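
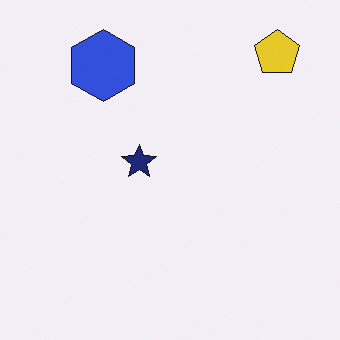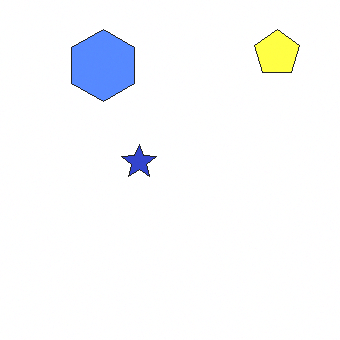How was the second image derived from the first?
The second image is the first noticeably brightened.

Every pixel — background and shapes alike — is uniformly brightened.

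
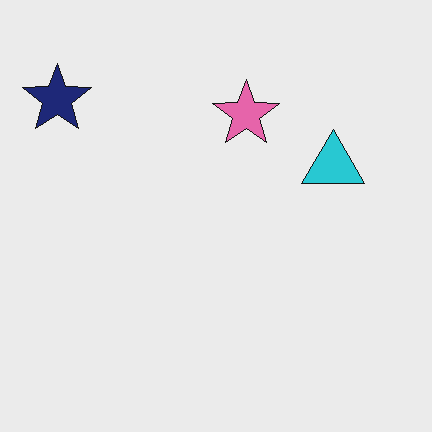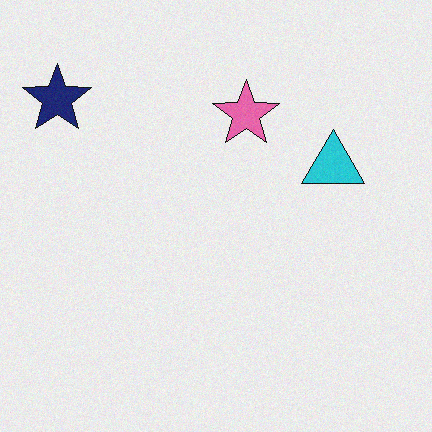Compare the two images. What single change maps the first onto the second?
The image was degraded with a light layer of grain.

Random speckle covers the whole image, including the flat background.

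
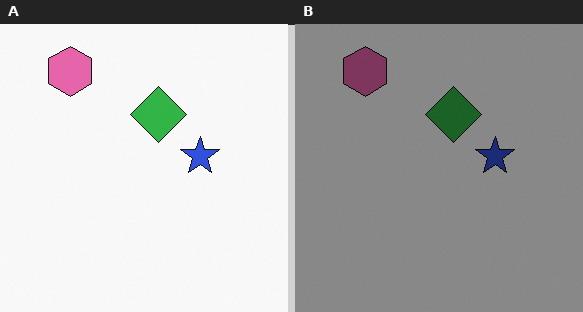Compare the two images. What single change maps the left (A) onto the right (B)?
Darkened a lot.

Every pixel — background and shapes alike — is uniformly darkened.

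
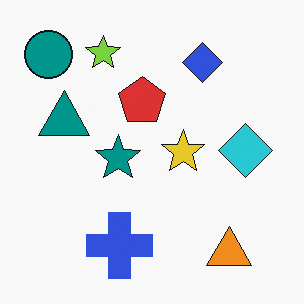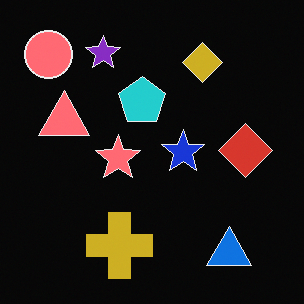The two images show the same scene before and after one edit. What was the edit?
It was color-inverted (negative).

The light background has become dark and every shape's color is its complement — a photographic negative.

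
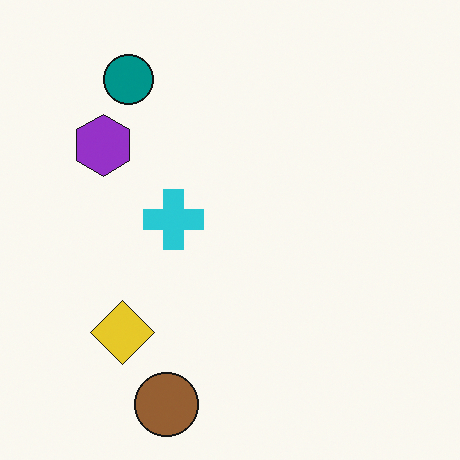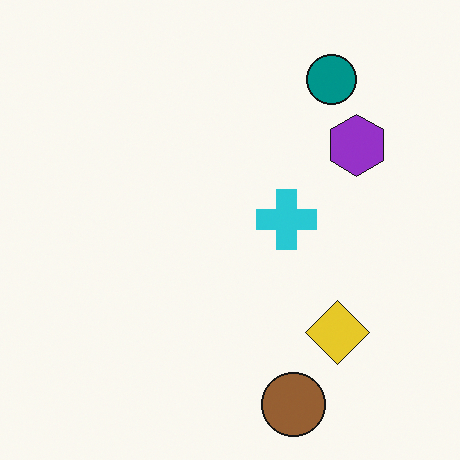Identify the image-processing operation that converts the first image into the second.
The transformation is: flipped horizontally (left ↔ right).

The purple hexagon is in the top-left of the first image and the top-right of the second — shapes on opposite sides of the vertical midline have swapped in a mirror flip.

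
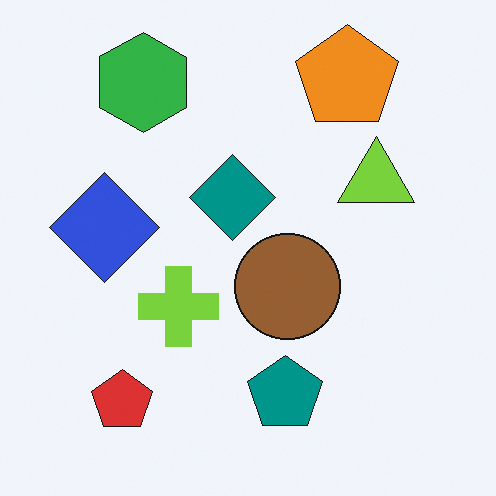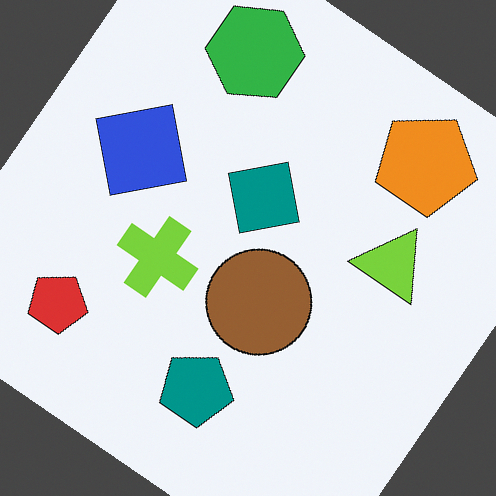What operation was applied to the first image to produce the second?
The transformation is: rotated clockwise by a large amount — several tens of degrees.

Every shape is tilted by the same angle and the image corners show triangular fill wedges — a whole-image rotation by a non-right angle.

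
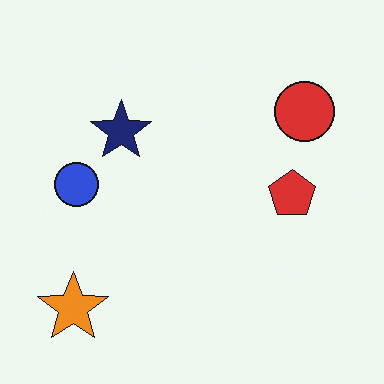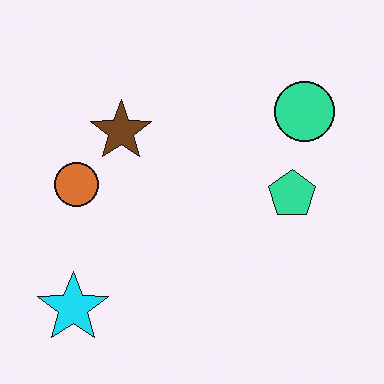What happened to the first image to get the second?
The transformation is: hue-shifted by a moderate amount.

Every shape's color has rotated by the same amount around the hue wheel — a uniform hue shift.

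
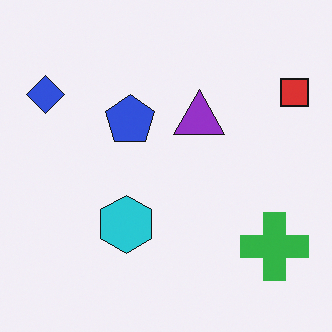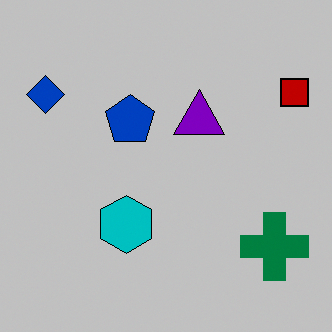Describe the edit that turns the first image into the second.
The transformation is: aggressively posterized.

Each flat color has snapped to a coarser quantized level — most visibly, the near-white background has dropped to a flat grey.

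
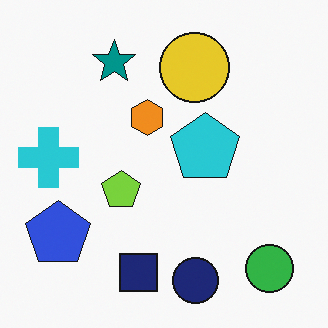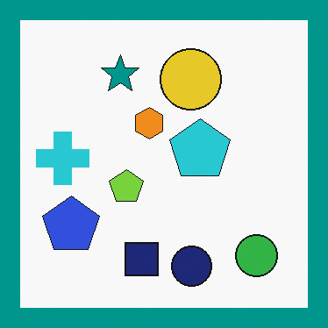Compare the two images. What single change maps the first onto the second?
It was framed with a teal border.

A solid teal frame runs around the edge of the second image, with the content slightly shrunk inside it.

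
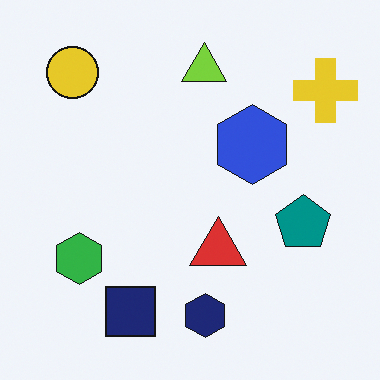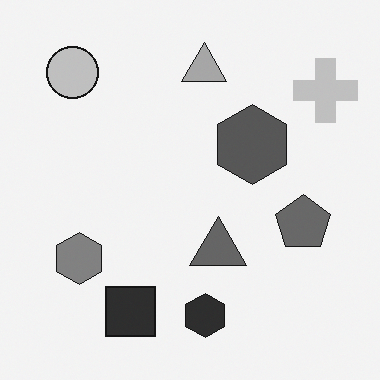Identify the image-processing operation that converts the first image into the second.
The second image is the first converted to grayscale.

All color is removed — every shape is now a shade of grey.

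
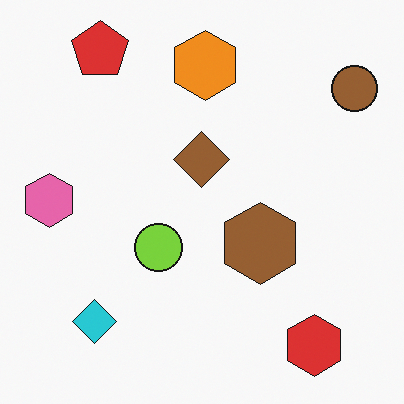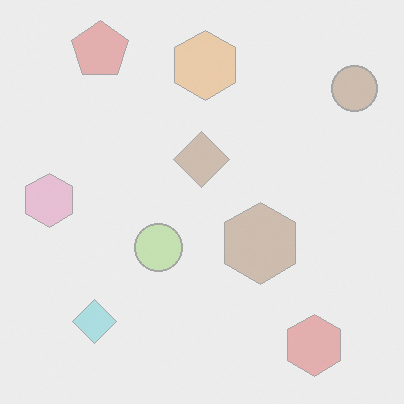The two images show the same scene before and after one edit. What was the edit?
This is the original image given much lower contrast.

Tones are pushed toward mid-grey across the whole image — a global contrast change.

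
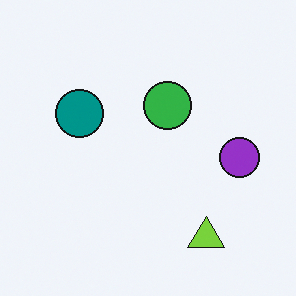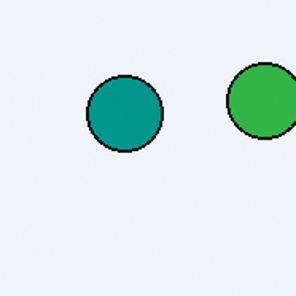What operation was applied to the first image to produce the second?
The image was cropped to a modestly smaller region and rescaled.

The visible shapes are larger and the field of view is narrower; shapes near the original edges may be partly or wholly outside the frame — a crop-and-rescale.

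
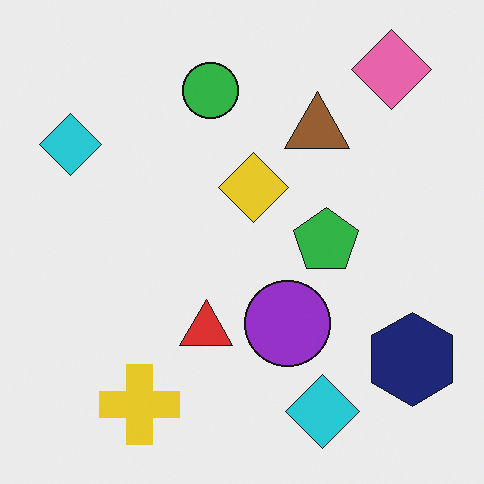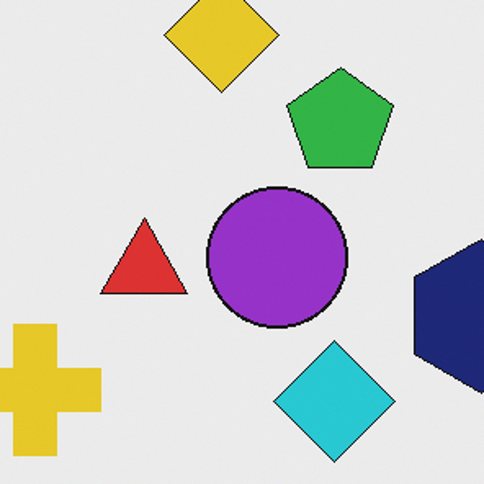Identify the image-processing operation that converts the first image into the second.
Cropped tightly and scaled back up.

The visible shapes are larger and the field of view is narrower; shapes near the original edges may be partly or wholly outside the frame — a crop-and-rescale.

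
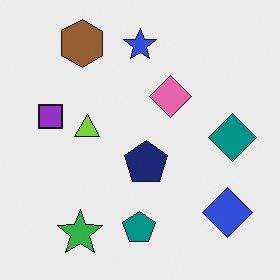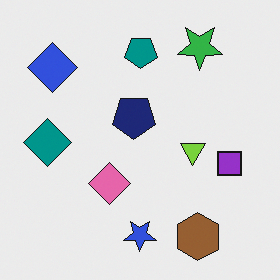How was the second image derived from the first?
The transformation is: rotated 180°.

The brown hexagon sits in the top-left of the first image and the bottom-right of the second — consistent with a whole-image 180° rotation.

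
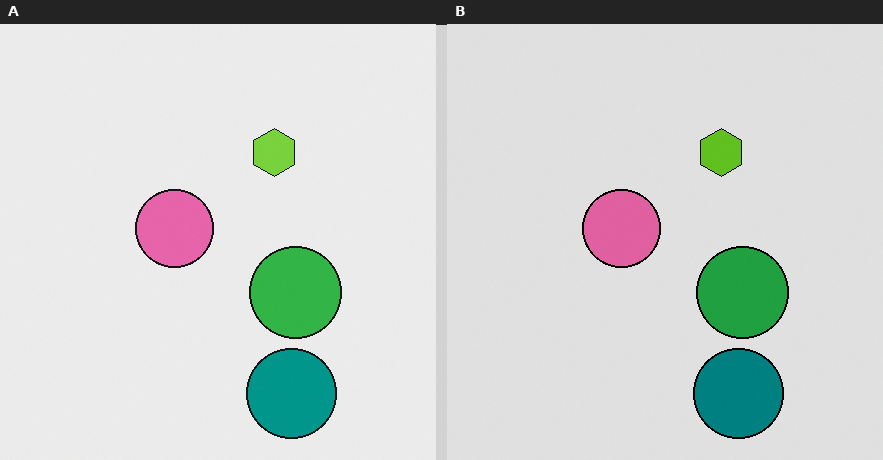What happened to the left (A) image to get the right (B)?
The image was moderately posterized.

Each flat color has snapped to a coarser quantized level — most visibly, the near-white background has dropped to a flat grey.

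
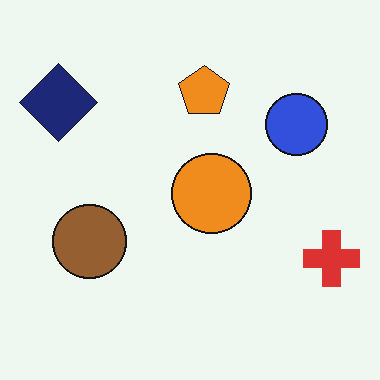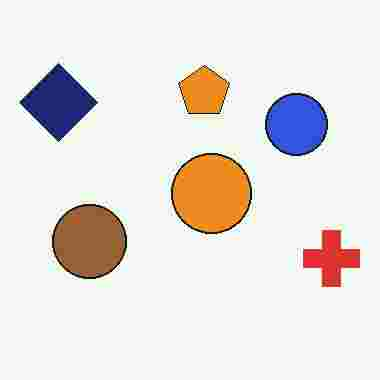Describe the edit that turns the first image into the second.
Degraded with heavy JPEG compression.

Blocky 8×8 compression artifacts appear around shape edges and the flat background shows ringing — characteristic JPEG degradation.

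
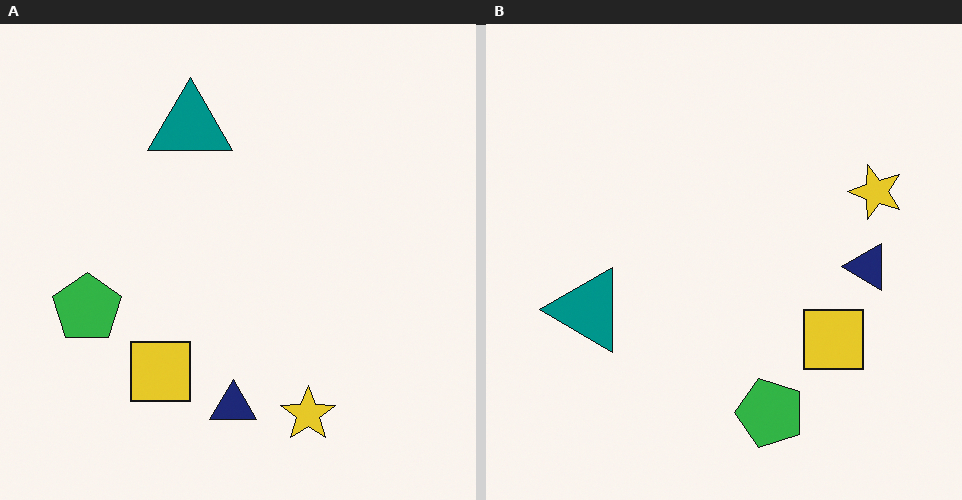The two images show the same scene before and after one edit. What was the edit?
It was rotated 90° counter-clockwise.

The yellow star sits in the bottom of the left (A) image and the right of the right (B) — consistent with a whole-image 90° counter-clockwise rotation.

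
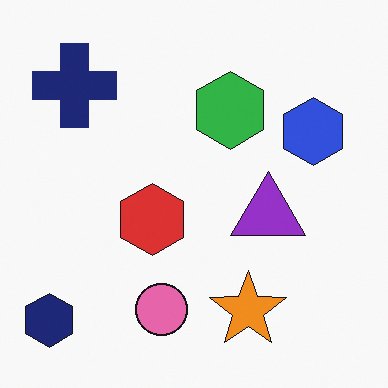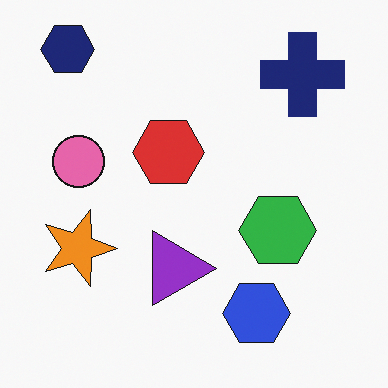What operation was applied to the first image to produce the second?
This is the original image rotated 90° clockwise.

The navy hexagon sits in the bottom-left of the first image and the top-left of the second — consistent with a whole-image 90° clockwise rotation.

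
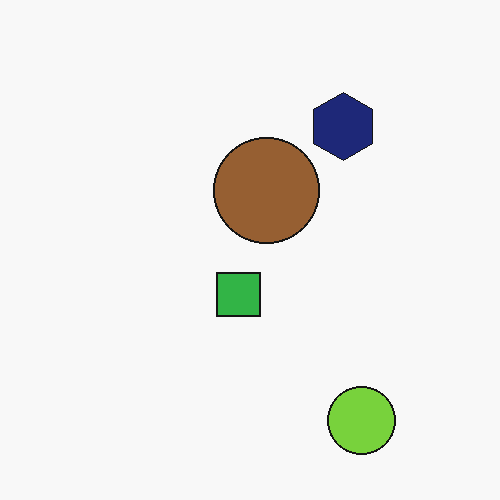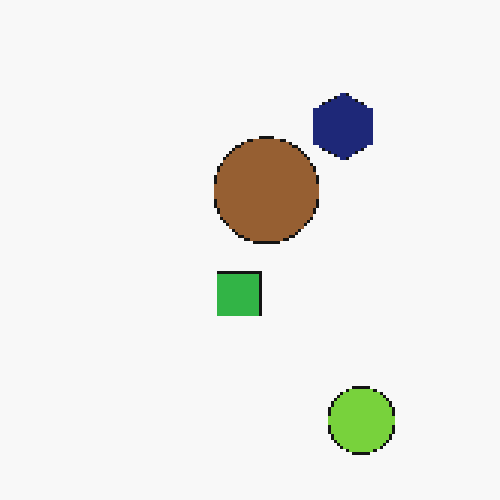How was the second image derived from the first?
The transformation is: lightly pixelated (a mild mosaic effect).

Shapes are reduced to large square blocks; fine edges and outlines are lost — a downscale-then-upscale (mosaic) effect.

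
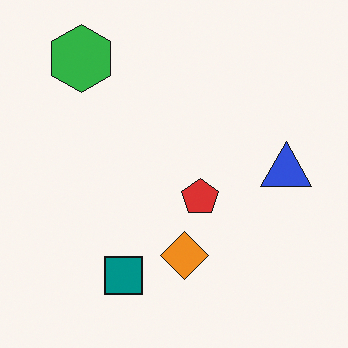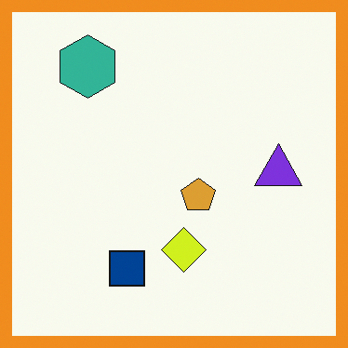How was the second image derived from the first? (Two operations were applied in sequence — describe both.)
Hue-shifted by a small amount, then framed with a orange border.

Every shape's color has rotated by the same amount around the hue wheel — a uniform hue shift. A solid orange frame runs around the edge of the second image, with the content slightly shrunk inside it.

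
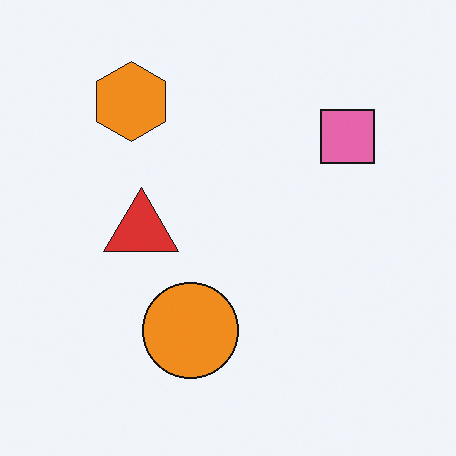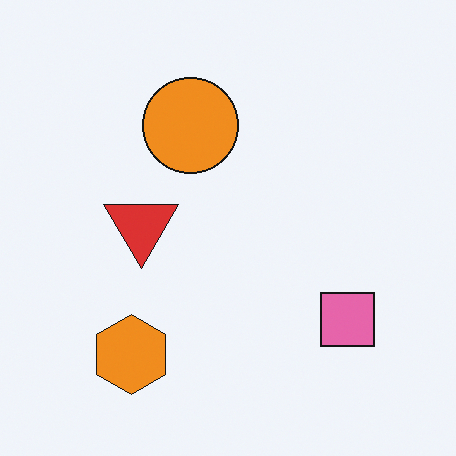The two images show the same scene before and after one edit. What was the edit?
The image was flipped vertically (top ↔ bottom).

The orange hexagon is in the top-left of the first image and the bottom-left of the second — shapes on opposite sides of the horizontal midline have swapped in a mirror flip.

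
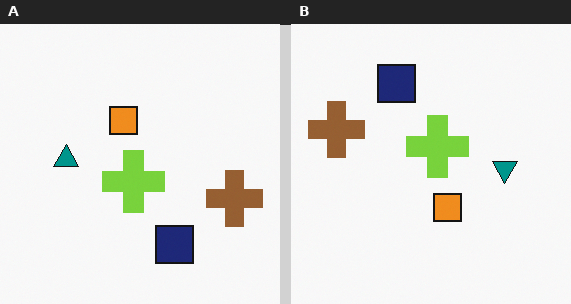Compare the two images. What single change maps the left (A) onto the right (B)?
Rotated 180°.

The brown cross sits in the right of the left (A) image and the left of the right (B) — consistent with a whole-image 180° rotation.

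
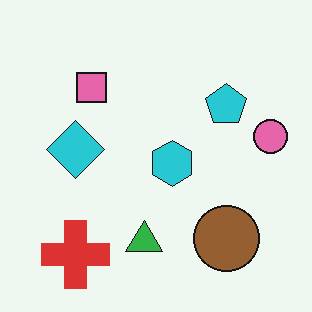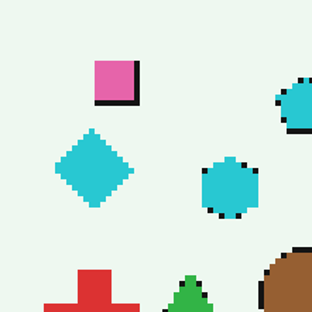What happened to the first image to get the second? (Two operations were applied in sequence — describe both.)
This is the original image mildly pixelated, then cropped to a modestly smaller region and rescaled.

Shapes are reduced to large square blocks; fine edges and outlines are lost — a downscale-then-upscale (mosaic) effect. The visible shapes are larger and the field of view is narrower; shapes near the original edges may be partly or wholly outside the frame — a crop-and-rescale.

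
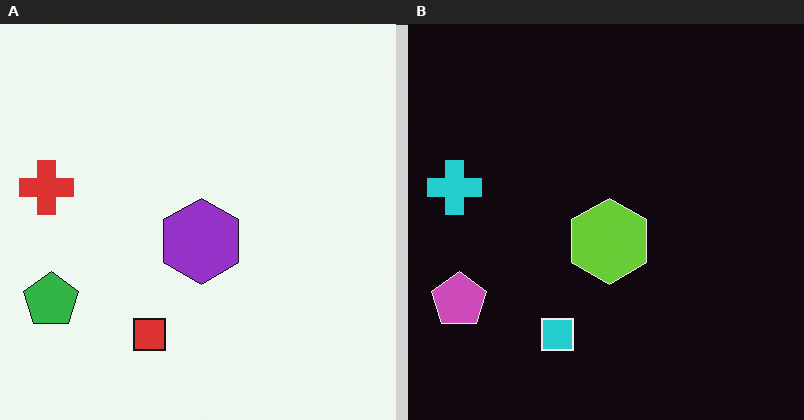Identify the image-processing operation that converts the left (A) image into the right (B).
The right (B) image is the left (A) color-inverted (negative).

The light background has become dark and every shape's color is its complement — a photographic negative.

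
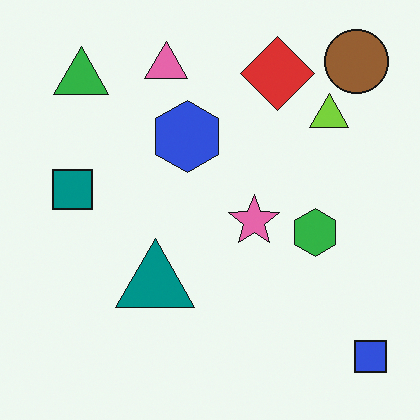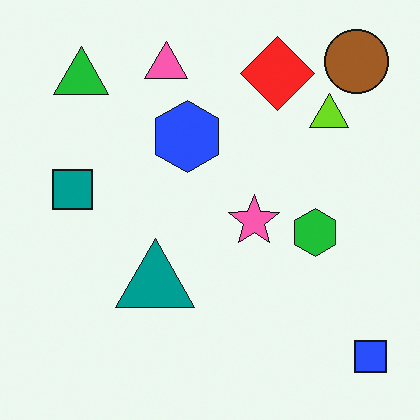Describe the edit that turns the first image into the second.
The transformation is: slightly oversaturated.

All colors are more vivid — a global saturation change.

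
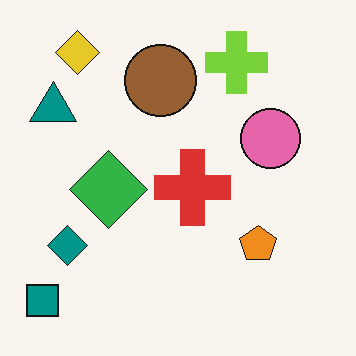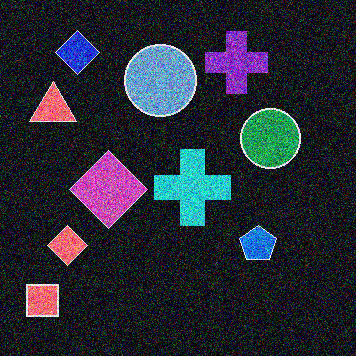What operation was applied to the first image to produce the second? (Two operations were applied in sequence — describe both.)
The image was degraded with strong gaussian noise, then color-inverted (negative).

Random speckle covers the whole image, including the flat background. The light background has become dark and every shape's color is its complement — a photographic negative.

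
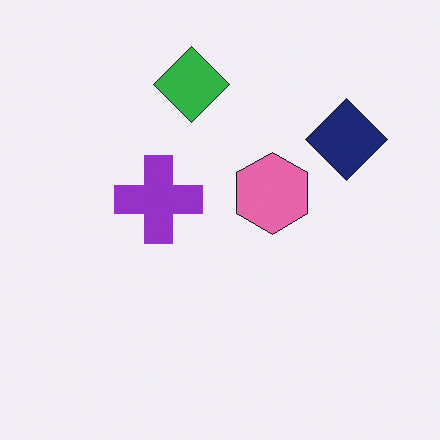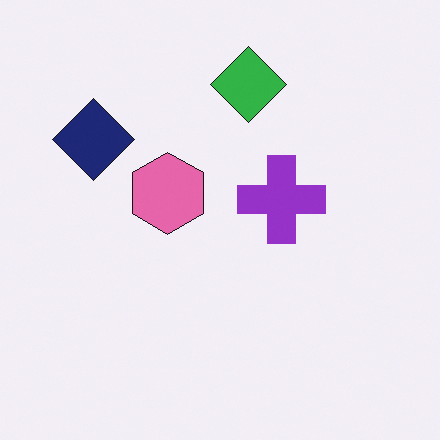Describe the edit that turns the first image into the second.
The image was flipped horizontally (left ↔ right).

The navy diamond is in the top-right of the first image and the top-left of the second — shapes on opposite sides of the vertical midline have swapped in a mirror flip.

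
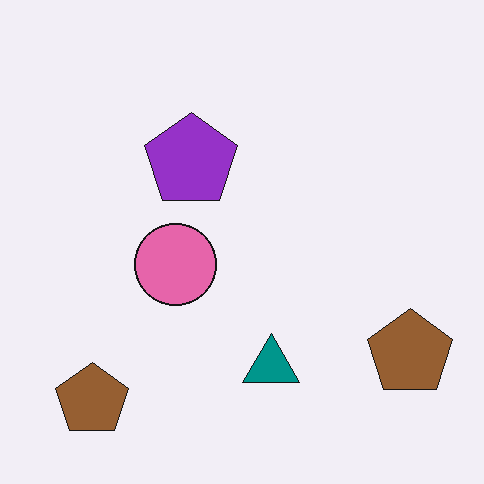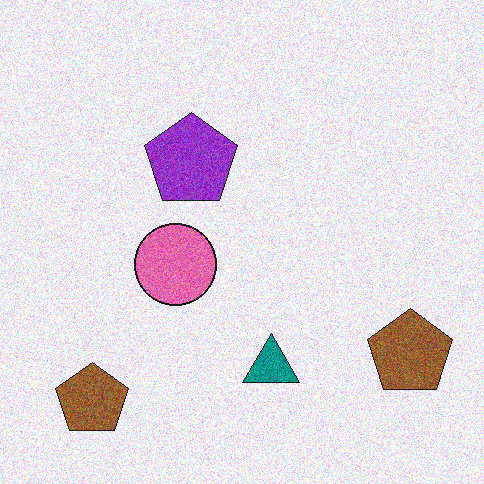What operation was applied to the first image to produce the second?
Degraded with visible gaussian noise.

Random speckle covers the whole image, including the flat background.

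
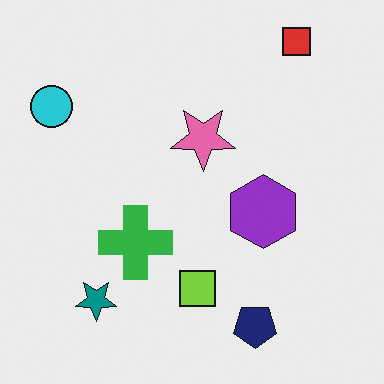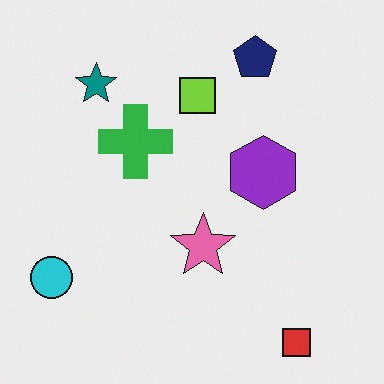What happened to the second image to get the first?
Flipped vertically (top ↔ bottom).

The red square is in the bottom-right of the second image and the top-right of the first — shapes on opposite sides of the horizontal midline have swapped in a mirror flip.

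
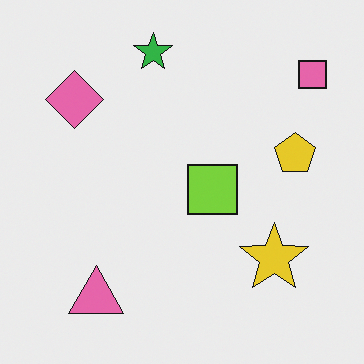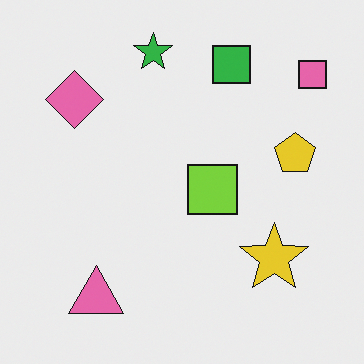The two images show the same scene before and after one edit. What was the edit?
This is the original image overlaid with an additional green square.

A green square appears in the second image that is absent from the first.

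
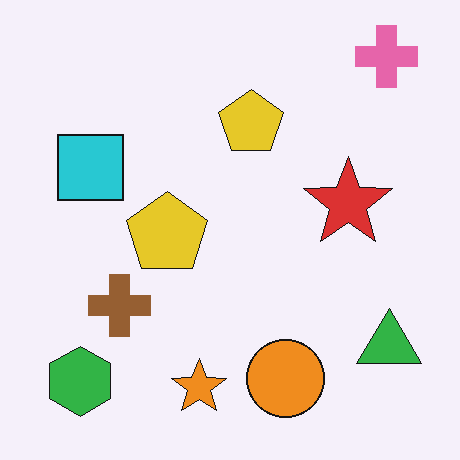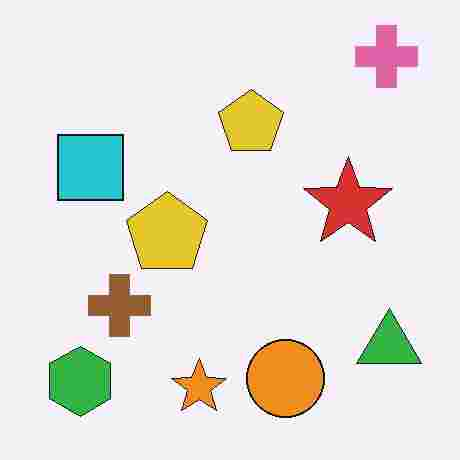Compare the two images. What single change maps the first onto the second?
This is the original image heavily JPEG-compressed with obvious blocking artifacts.

Blocky 8×8 compression artifacts appear around shape edges and the flat background shows ringing — characteristic JPEG degradation.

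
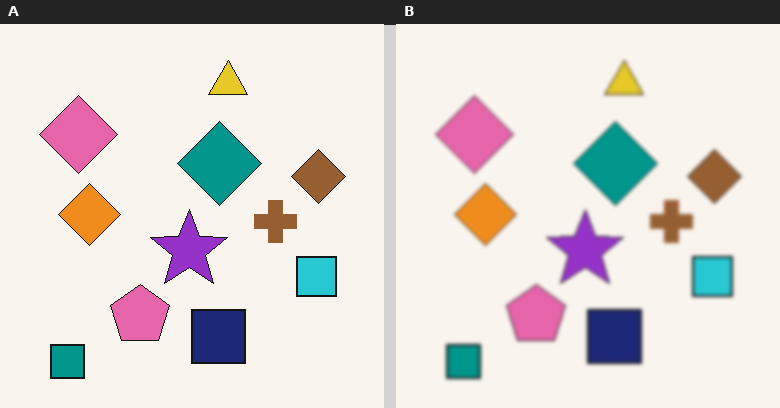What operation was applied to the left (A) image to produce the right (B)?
It was lightly blurred.

Shape edges and outlines are uniformly softened across the whole image.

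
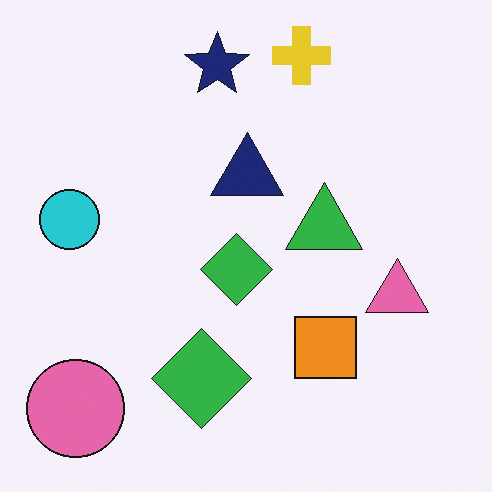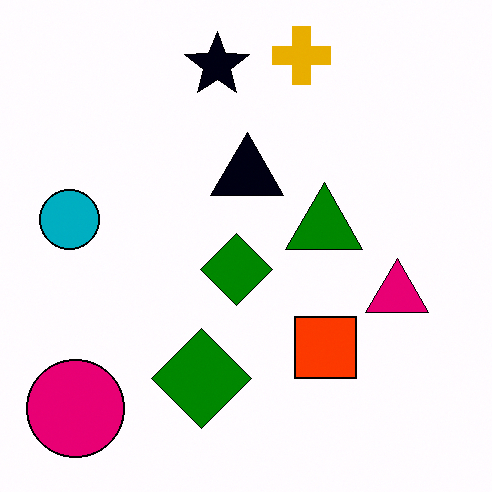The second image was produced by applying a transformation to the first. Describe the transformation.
The transformation is: boosted in contrast.

Tones are pushed away from mid-grey across the whole image — a global contrast change.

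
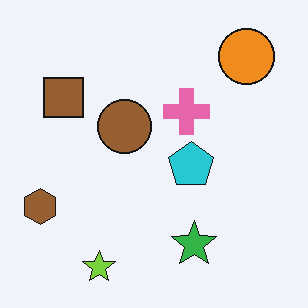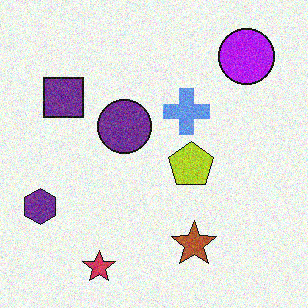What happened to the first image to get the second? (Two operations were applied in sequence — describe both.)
This is the original image hue-shifted by a large amount, then degraded with moderate additive noise.

Every shape's color has rotated by the same amount around the hue wheel — a uniform hue shift. Random speckle covers the whole image, including the flat background.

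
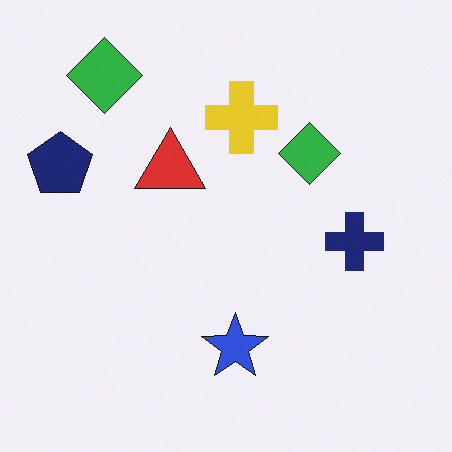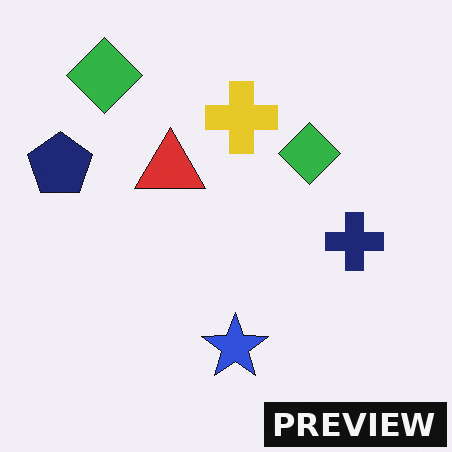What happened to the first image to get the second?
Watermarked with the text "PREVIEW" in the lower-right corner.

A dark label reading "PREVIEW" appears in the lower-right corner.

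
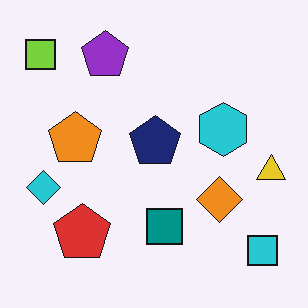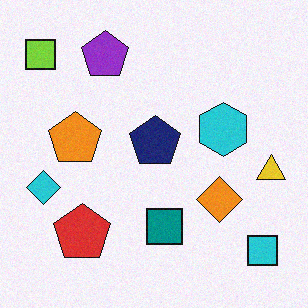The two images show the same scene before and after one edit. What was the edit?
The transformation is: degraded with subtle gaussian noise.

Random speckle covers the whole image, including the flat background.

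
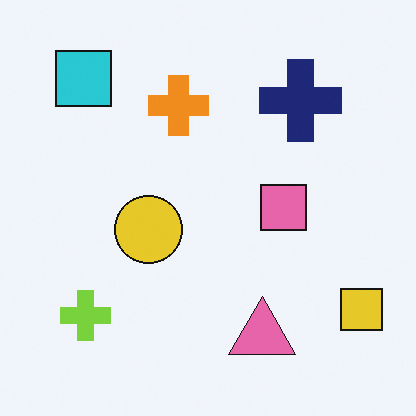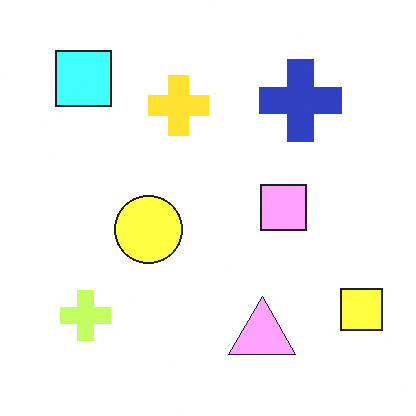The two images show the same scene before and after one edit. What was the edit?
The transformation is: substantially brightened.

Every pixel — background and shapes alike — is uniformly brightened.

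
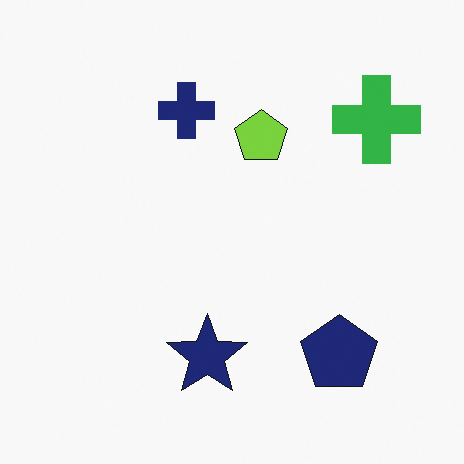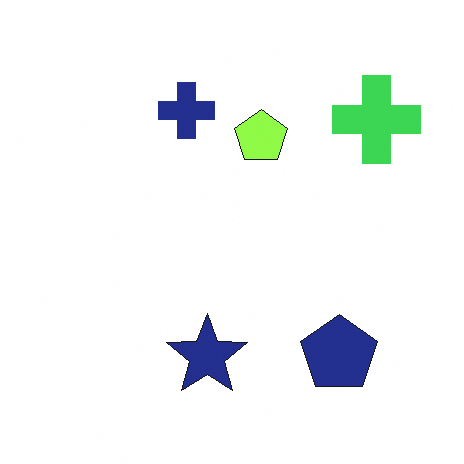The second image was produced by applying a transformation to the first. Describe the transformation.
The image was brightened a little.

Every pixel — background and shapes alike — is uniformly brightened.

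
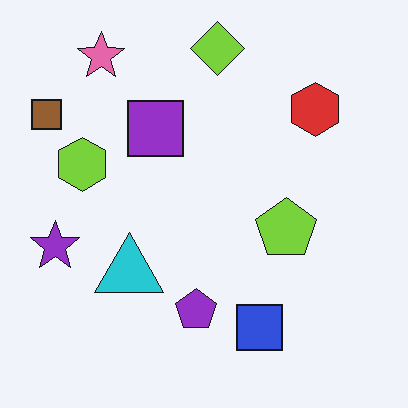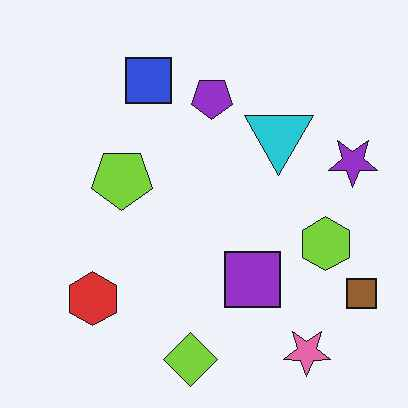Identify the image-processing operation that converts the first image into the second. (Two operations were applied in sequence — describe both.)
This is the original image rotated 180°, then JPEG-compressed with visible artifacts.

The brown square sits in the top-left of the first image and the bottom-right of the second — consistent with a whole-image 180° rotation. Blocky 8×8 compression artifacts appear around shape edges and the flat background shows ringing — characteristic JPEG degradation.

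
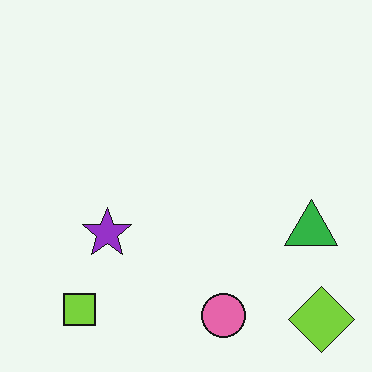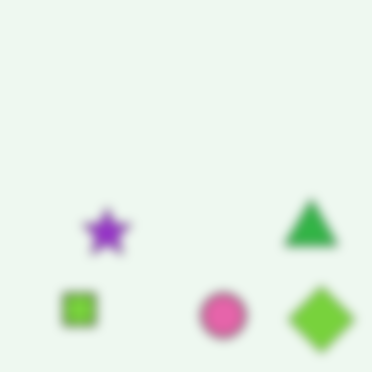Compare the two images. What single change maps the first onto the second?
The transformation is: heavily blurred.

Shape edges and outlines are uniformly softened across the whole image.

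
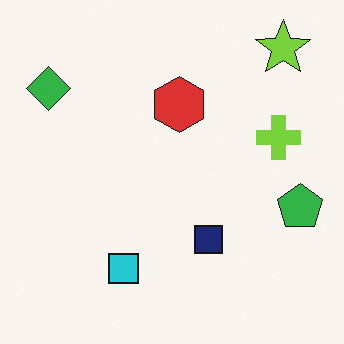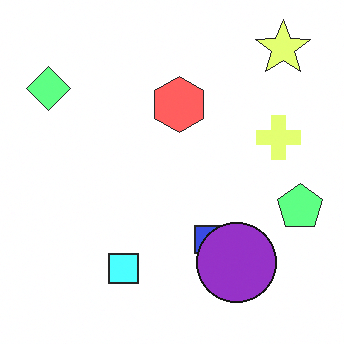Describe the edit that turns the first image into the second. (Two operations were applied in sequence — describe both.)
The image was brightened a lot, then overlaid with an additional purple circle.

Every pixel — background and shapes alike — is uniformly brightened. A purple circle appears in the second image that is absent from the first.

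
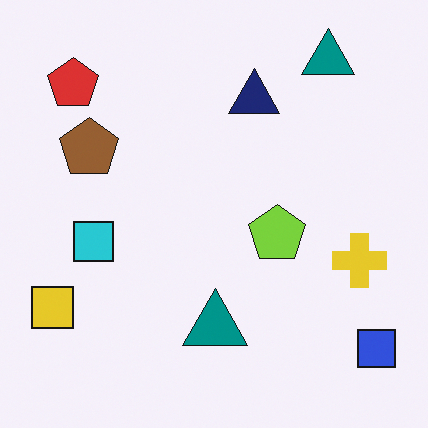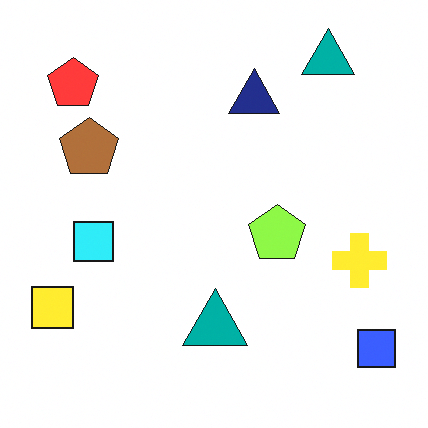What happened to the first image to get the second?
Brightened a little.

Every pixel — background and shapes alike — is uniformly brightened.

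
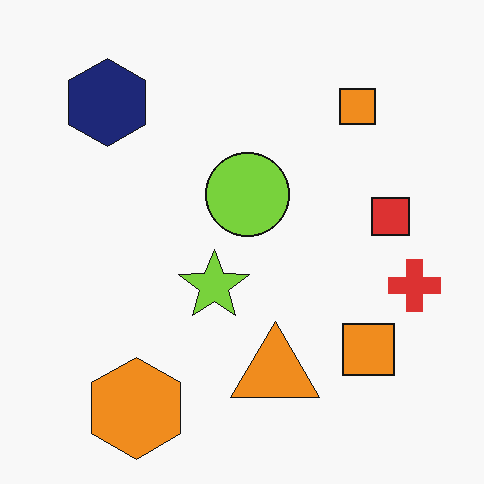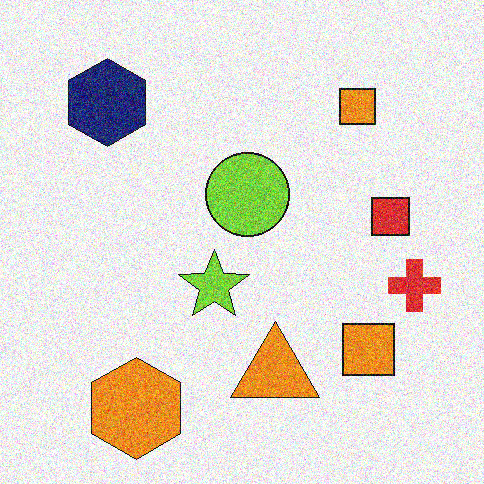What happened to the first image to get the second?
The transformation is: degraded with strong gaussian noise.

Random speckle covers the whole image, including the flat background.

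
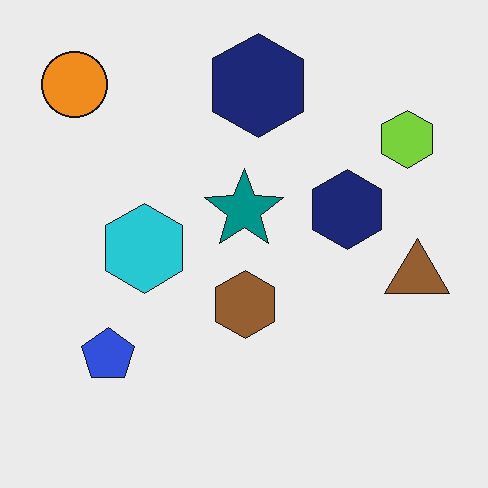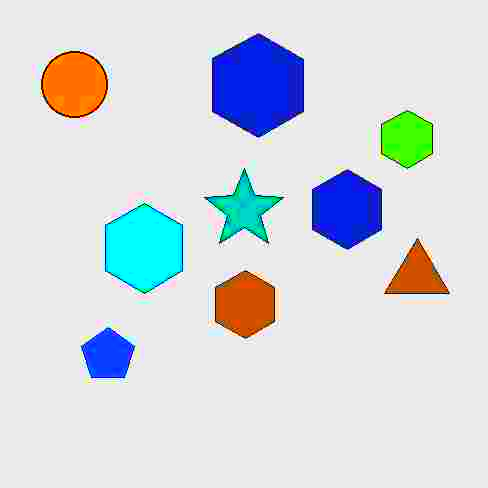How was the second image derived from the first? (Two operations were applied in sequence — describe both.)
It was degraded with heavy JPEG compression, then heavily oversaturated.

Blocky 8×8 compression artifacts appear around shape edges and the flat background shows ringing — characteristic JPEG degradation. All colors are more vivid — a global saturation change.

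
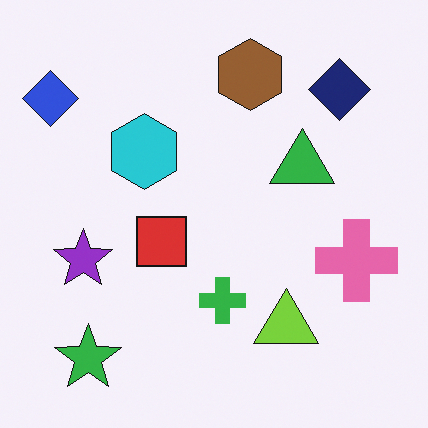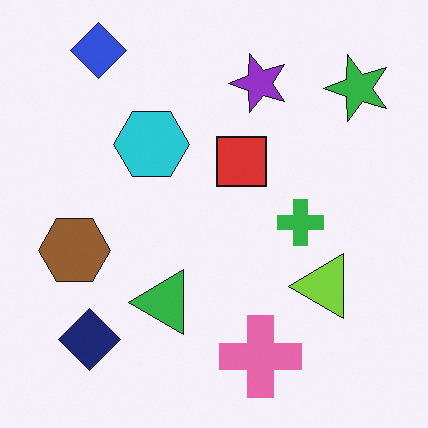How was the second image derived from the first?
Transposed (reflected across the top-left ↔ bottom-right diagonal).

Shapes have swapped their row and column positions — what was in the top-right is now in the bottom-left — a diagonal reflection.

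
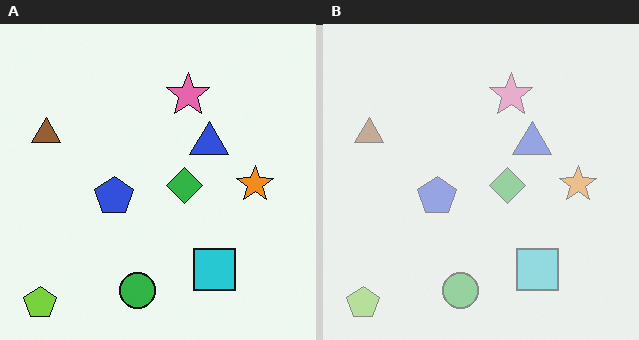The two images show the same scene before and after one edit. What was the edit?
It was washed out (contrast reduced).

Tones are pushed toward mid-grey across the whole image — a global contrast change.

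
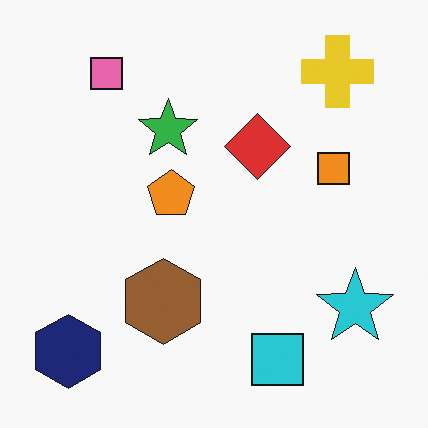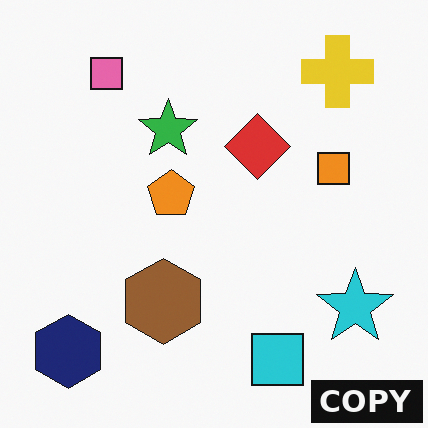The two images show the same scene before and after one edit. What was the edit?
This is the original image watermarked with the text "COPY" in the lower-right corner.

A dark label reading "COPY" appears in the lower-right corner.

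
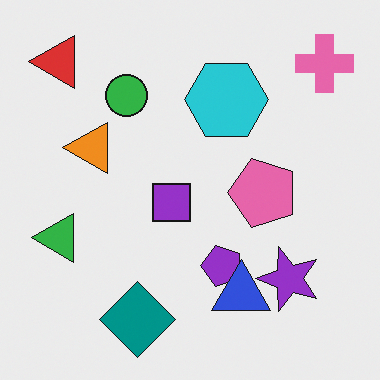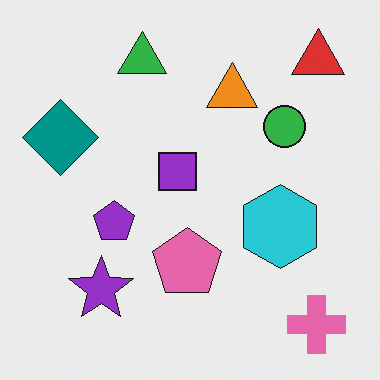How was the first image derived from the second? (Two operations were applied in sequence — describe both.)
It was rotated 90° counter-clockwise, then overlaid with an additional blue triangle.

The pink cross sits in the bottom-right of the second image and the top-right of the first — consistent with a whole-image 90° counter-clockwise rotation. A blue triangle appears in the first image that is absent from the second.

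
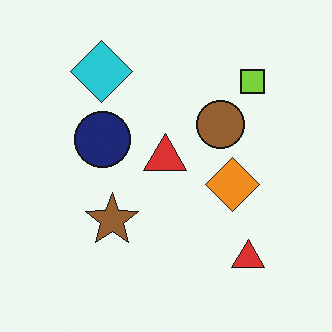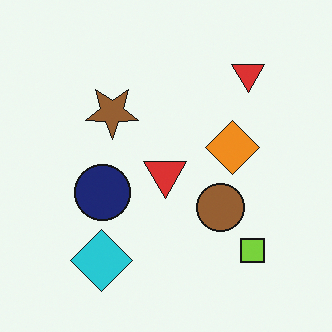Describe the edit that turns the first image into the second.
The second image is the first flipped vertically (top ↔ bottom).

The cyan diamond is in the top-left of the first image and the bottom-left of the second — shapes on opposite sides of the horizontal midline have swapped in a mirror flip.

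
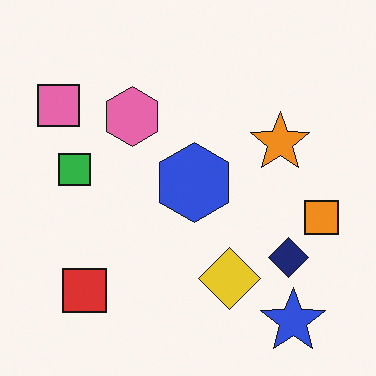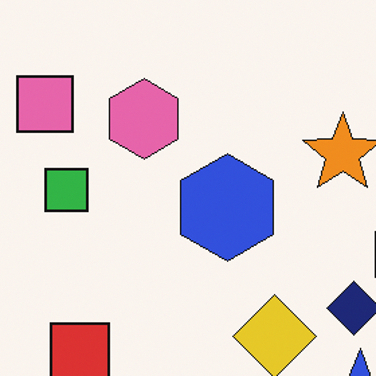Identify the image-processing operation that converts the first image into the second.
The second image is the first cropped to a modestly smaller region and rescaled.

The visible shapes are larger and the field of view is narrower; shapes near the original edges may be partly or wholly outside the frame — a crop-and-rescale.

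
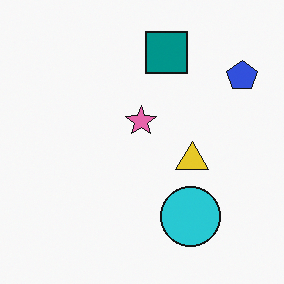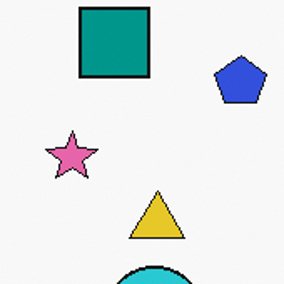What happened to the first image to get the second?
It was cropped tightly and scaled back up.

The visible shapes are larger and the field of view is narrower; shapes near the original edges may be partly or wholly outside the frame — a crop-and-rescale.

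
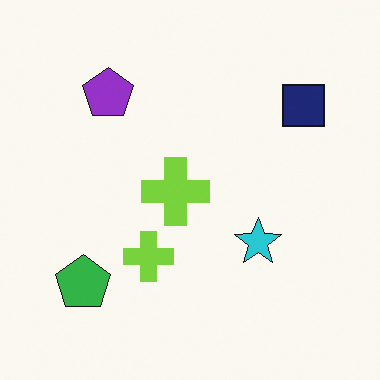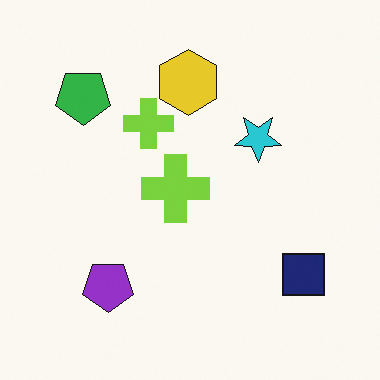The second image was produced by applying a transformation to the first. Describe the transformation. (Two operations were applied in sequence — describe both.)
The transformation is: flipped vertically (top ↔ bottom), then overlaid with an additional yellow hexagon.

The purple pentagon is in the top-left of the first image and the bottom-left of the second — shapes on opposite sides of the horizontal midline have swapped in a mirror flip. A yellow hexagon appears in the second image that is absent from the first.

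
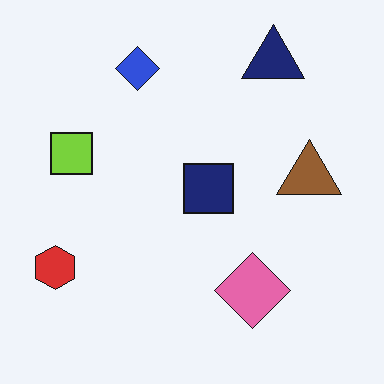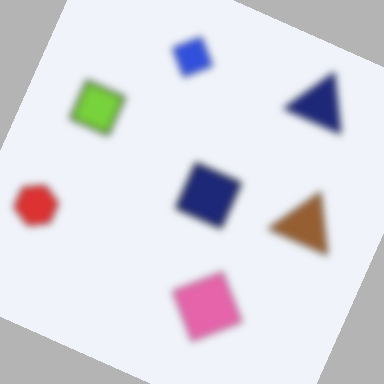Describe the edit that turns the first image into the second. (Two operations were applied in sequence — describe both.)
Moderately blurred, then rotated clockwise by a moderate amount.

Shape edges and outlines are uniformly softened across the whole image. Every shape is tilted by the same angle and the image corners show triangular fill wedges — a whole-image rotation by a non-right angle.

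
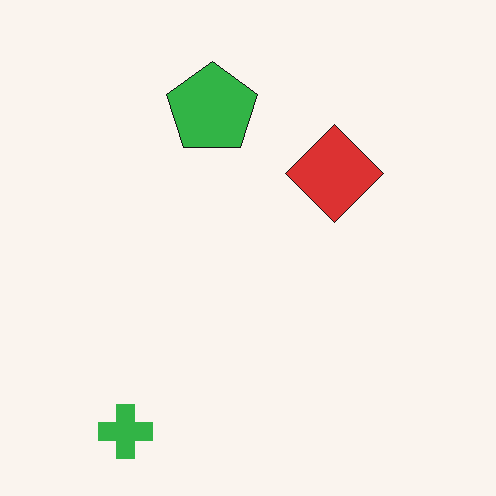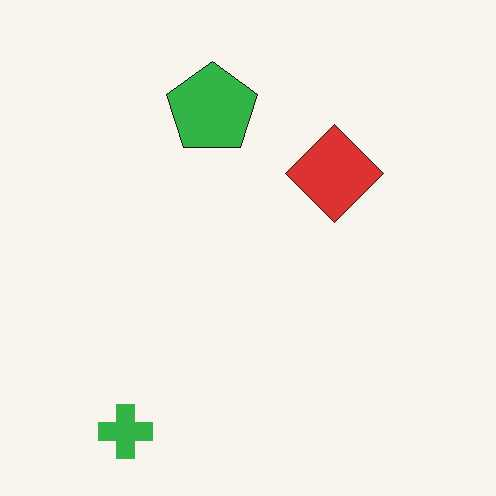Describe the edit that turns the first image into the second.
The second image is the first given moderate JPEG compression.

Blocky 8×8 compression artifacts appear around shape edges and the flat background shows ringing — characteristic JPEG degradation.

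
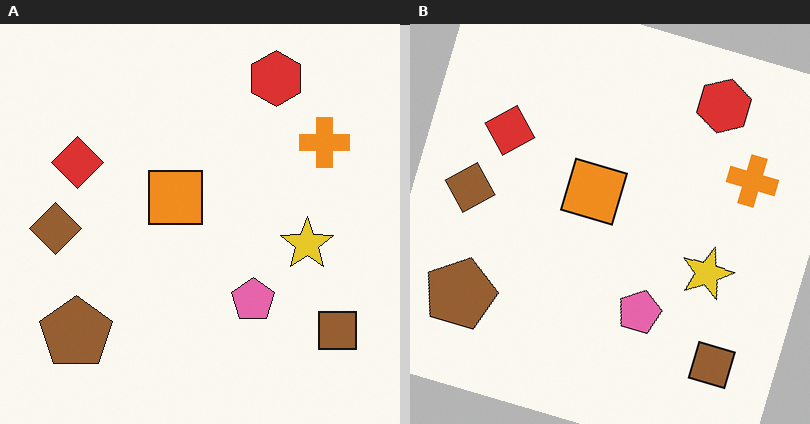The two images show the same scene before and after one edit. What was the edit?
It was rotated clockwise by a moderate amount.

Every shape is tilted by the same angle and the image corners show triangular fill wedges — a whole-image rotation by a non-right angle.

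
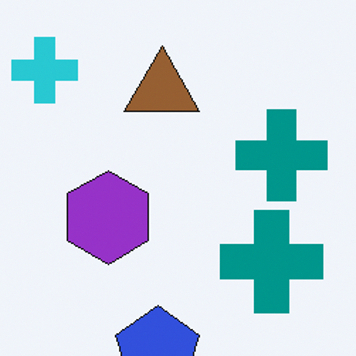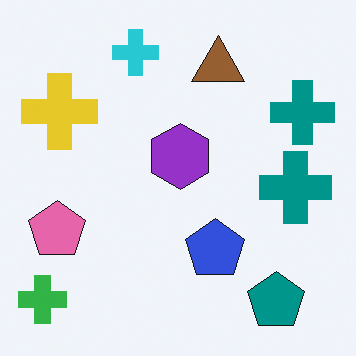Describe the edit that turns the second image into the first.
The image was cropped to a modestly smaller region and rescaled.

The visible shapes are larger and the field of view is narrower; shapes near the original edges may be partly or wholly outside the frame — a crop-and-rescale.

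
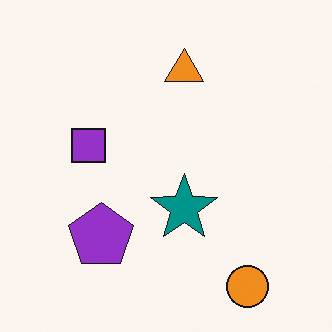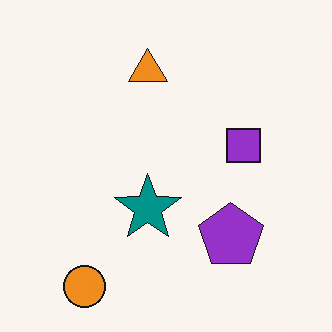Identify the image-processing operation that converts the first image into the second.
The image was flipped horizontally (left ↔ right).

The orange circle is in the bottom-right of the first image and the bottom-left of the second — shapes on opposite sides of the vertical midline have swapped in a mirror flip.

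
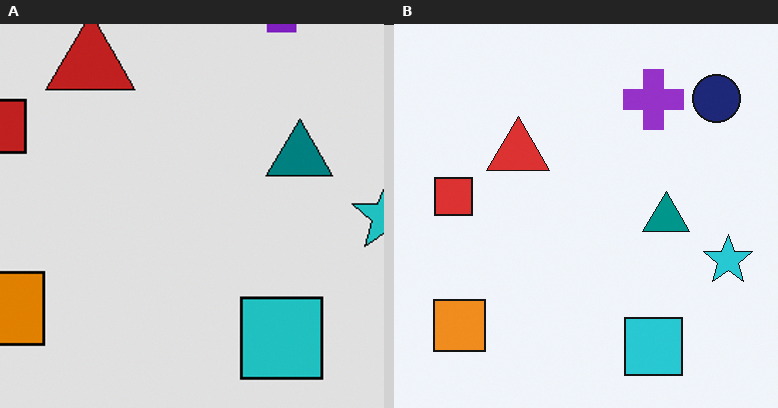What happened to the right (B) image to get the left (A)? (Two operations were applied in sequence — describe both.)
Moderately posterized, then cropped to a modestly smaller region and rescaled.

Each flat color has snapped to a coarser quantized level — most visibly, the near-white background has dropped to a flat grey. The visible shapes are larger and the field of view is narrower; shapes near the original edges may be partly or wholly outside the frame — a crop-and-rescale.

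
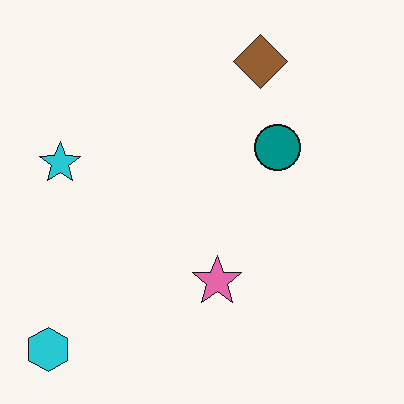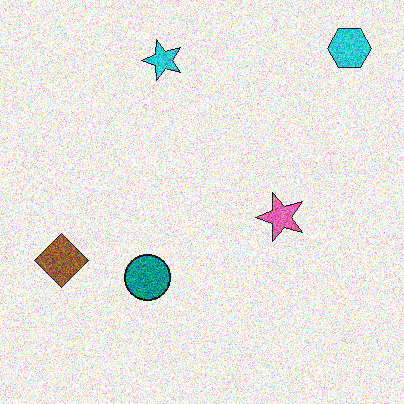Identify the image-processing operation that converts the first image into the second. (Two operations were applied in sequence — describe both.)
This is the original image degraded with a thick layer of grain, then transposed (reflected across the top-left ↔ bottom-right diagonal).

Random speckle covers the whole image, including the flat background. Shapes have swapped their row and column positions — what was in the top-right is now in the bottom-left — a diagonal reflection.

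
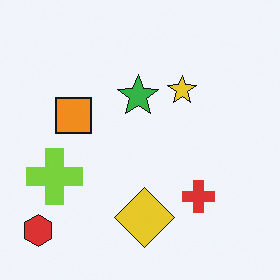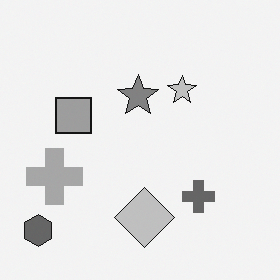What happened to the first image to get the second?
Converted to grayscale.

All color is removed — every shape is now a shade of grey.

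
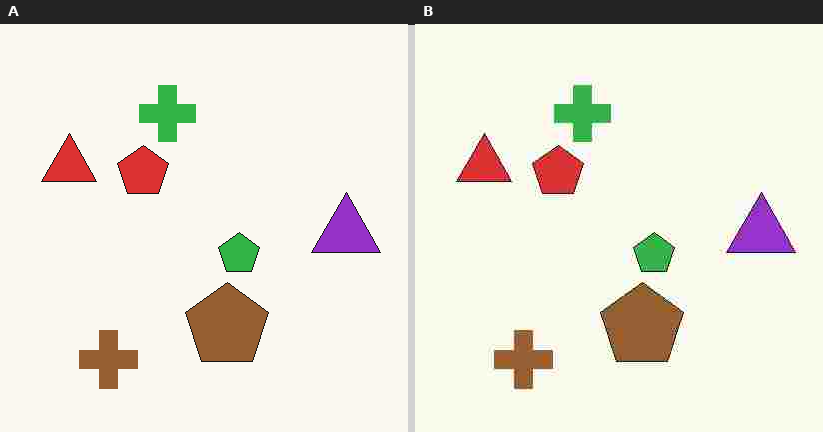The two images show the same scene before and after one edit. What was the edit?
The image was heavily JPEG-compressed with obvious blocking artifacts.

Blocky 8×8 compression artifacts appear around shape edges and the flat background shows ringing — characteristic JPEG degradation.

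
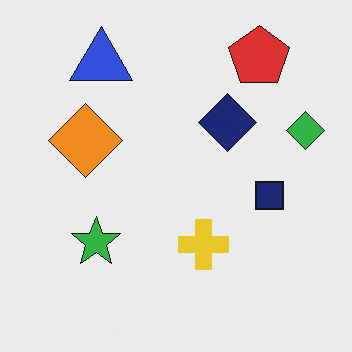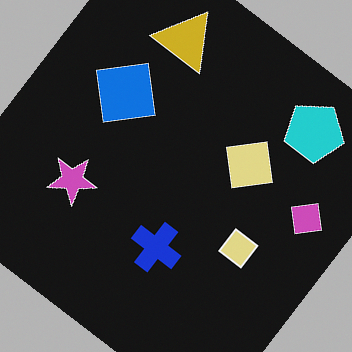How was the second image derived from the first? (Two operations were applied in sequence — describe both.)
The image was color-inverted (negative), then rotated clockwise by a large amount — several tens of degrees.

The light background has become dark and every shape's color is its complement — a photographic negative. Every shape is tilted by the same angle and the image corners show triangular fill wedges — a whole-image rotation by a non-right angle.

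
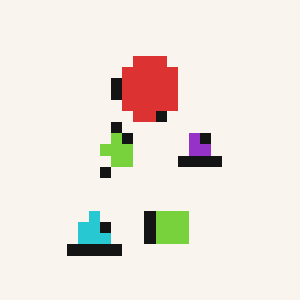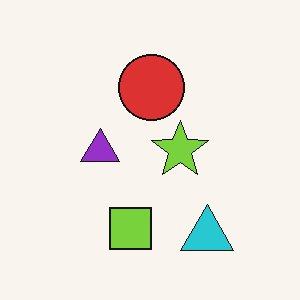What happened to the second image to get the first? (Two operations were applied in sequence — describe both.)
It was heavily pixelated into large blocks, then flipped horizontally (left ↔ right).

Shapes are reduced to large square blocks; fine edges and outlines are lost — a downscale-then-upscale (mosaic) effect. The cyan triangle is in the bottom-right of the second image and the bottom-left of the first — shapes on opposite sides of the vertical midline have swapped in a mirror flip.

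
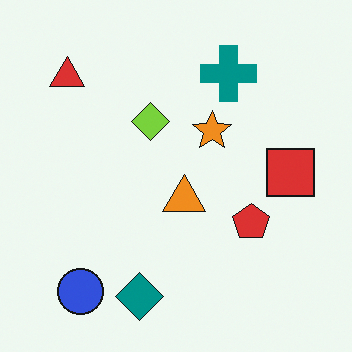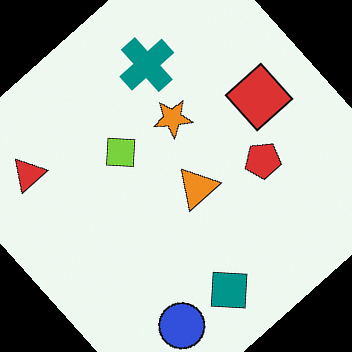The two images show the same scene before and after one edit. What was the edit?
This is the original image rotated counter-clockwise by a large amount — several tens of degrees.

Every shape is tilted by the same angle and the image corners show triangular fill wedges — a whole-image rotation by a non-right angle.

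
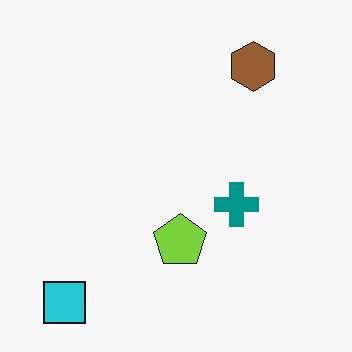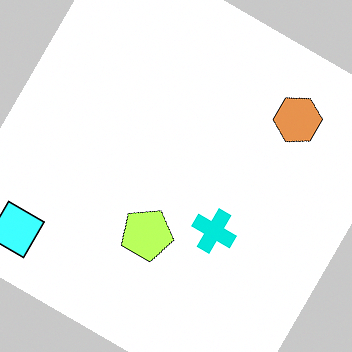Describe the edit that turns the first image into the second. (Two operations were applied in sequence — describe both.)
This is the original image rotated clockwise by a large amount — several tens of degrees, then brightened a lot.

Every shape is tilted by the same angle and the image corners show triangular fill wedges — a whole-image rotation by a non-right angle. Every pixel — background and shapes alike — is uniformly brightened.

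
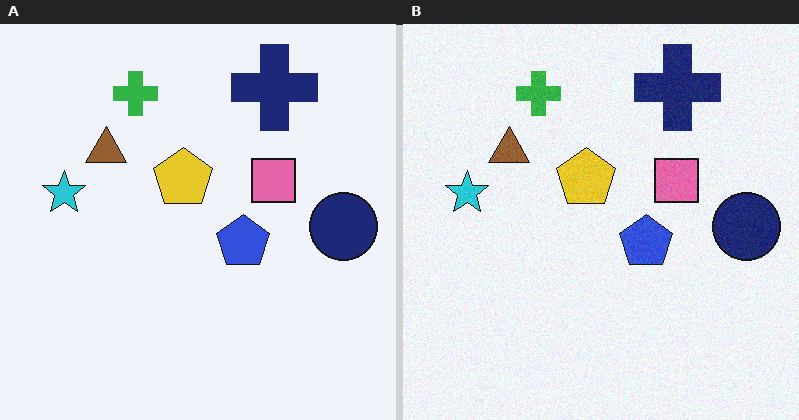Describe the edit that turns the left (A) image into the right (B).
This is the original image degraded with subtle gaussian noise.

Random speckle covers the whole image, including the flat background.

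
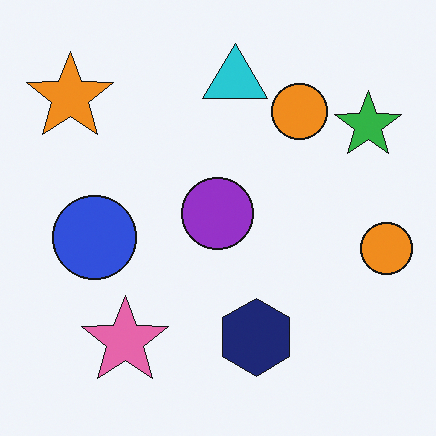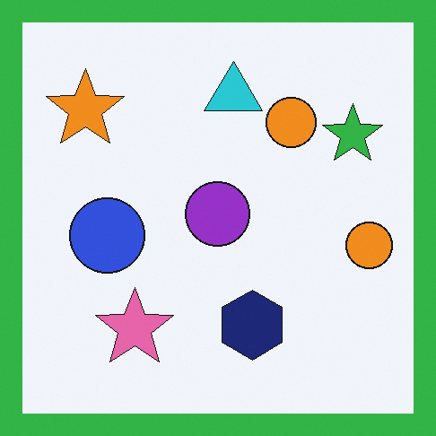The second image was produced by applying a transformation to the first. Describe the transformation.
Framed with a green border.

A solid green frame runs around the edge of the second image, with the content slightly shrunk inside it.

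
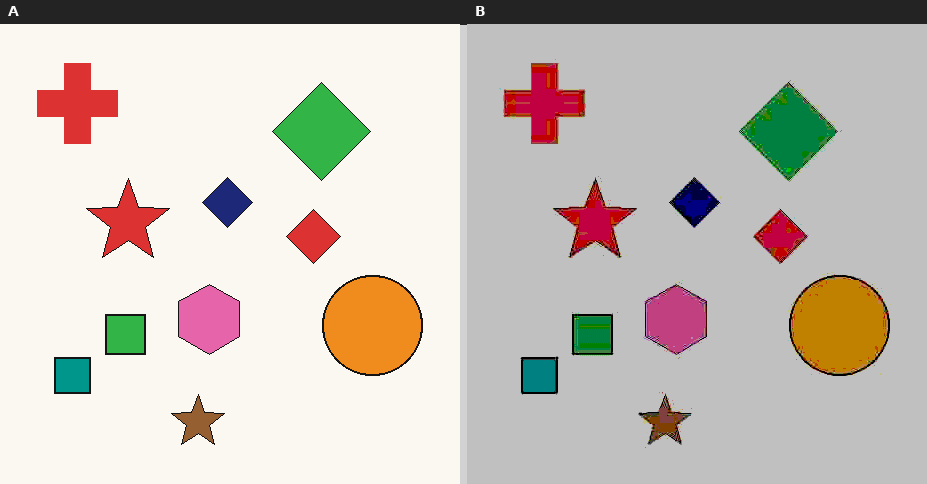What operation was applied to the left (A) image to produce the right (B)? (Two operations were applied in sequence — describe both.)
It was degraded with heavy JPEG compression, then heavily posterized to just a handful of flat colors.

Blocky 8×8 compression artifacts appear around shape edges and the flat background shows ringing — characteristic JPEG degradation. Each flat color has snapped to a coarser quantized level — most visibly, the near-white background has dropped to a flat grey.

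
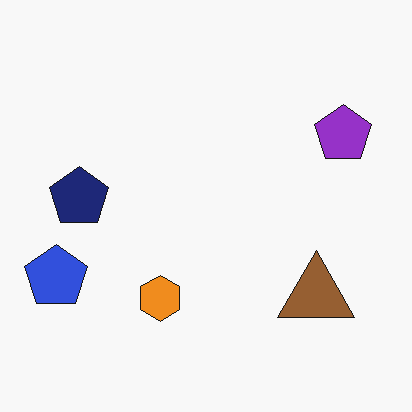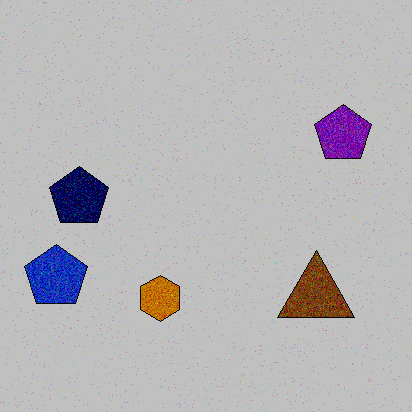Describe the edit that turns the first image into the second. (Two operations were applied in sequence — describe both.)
The second image is the first degraded with visible gaussian noise, then heavily posterized to just a handful of flat colors.

Random speckle covers the whole image, including the flat background. Each flat color has snapped to a coarser quantized level — most visibly, the near-white background has dropped to a flat grey.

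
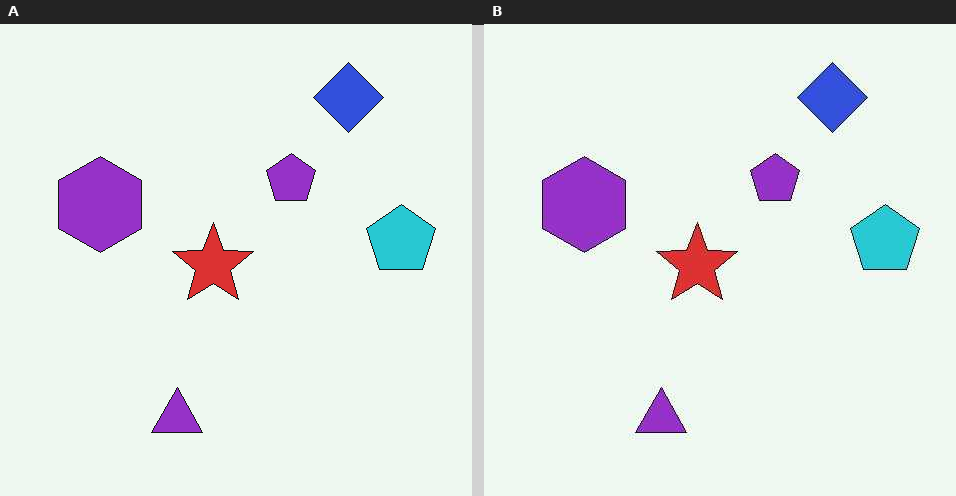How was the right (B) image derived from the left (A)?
This is the original image JPEG-compressed with visible artifacts.

Blocky 8×8 compression artifacts appear around shape edges and the flat background shows ringing — characteristic JPEG degradation.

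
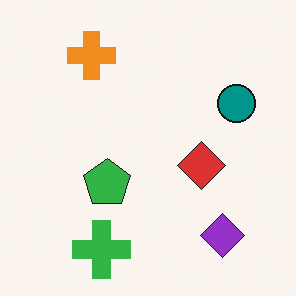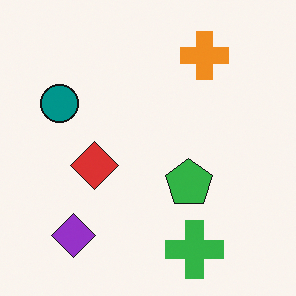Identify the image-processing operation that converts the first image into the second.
It was flipped horizontally (left ↔ right).

The teal circle is in the right of the first image and the left of the second — shapes on opposite sides of the vertical midline have swapped in a mirror flip.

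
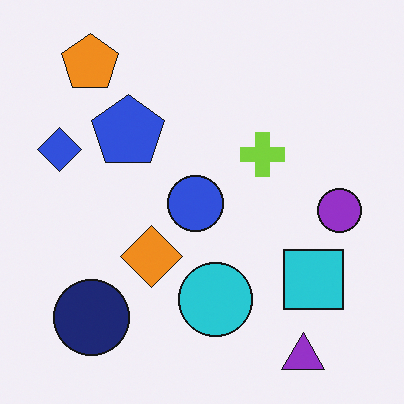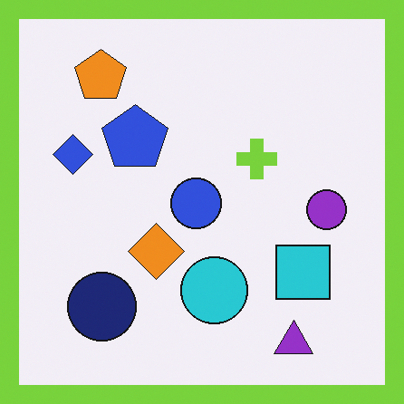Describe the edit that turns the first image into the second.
Framed with a lime border.

A solid lime frame runs around the edge of the second image, with the content slightly shrunk inside it.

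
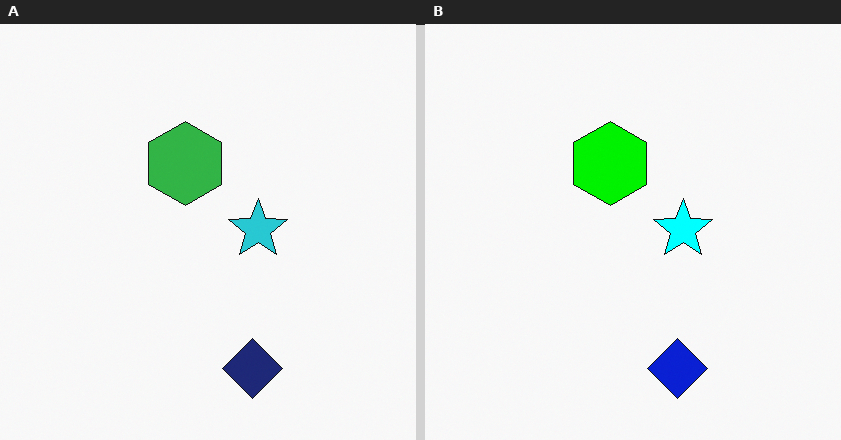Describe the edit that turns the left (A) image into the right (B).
It was made much more vivid (saturation change).

All colors are more vivid — a global saturation change.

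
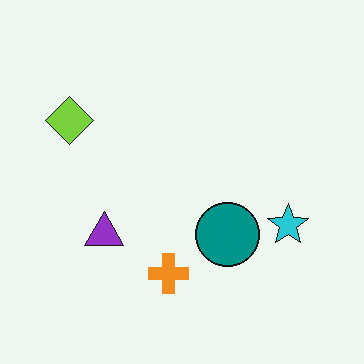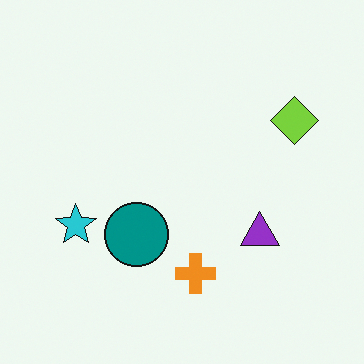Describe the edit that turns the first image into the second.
This is the original image flipped horizontally (left ↔ right).

The lime diamond is in the top-left of the first image and the top-right of the second — shapes on opposite sides of the vertical midline have swapped in a mirror flip.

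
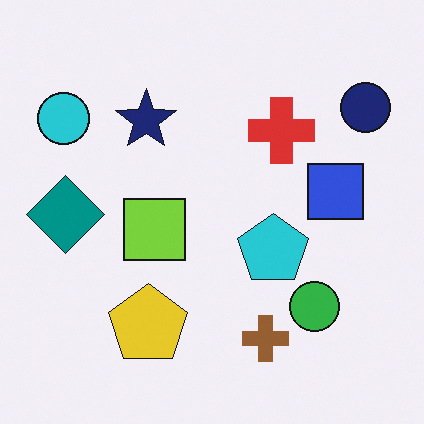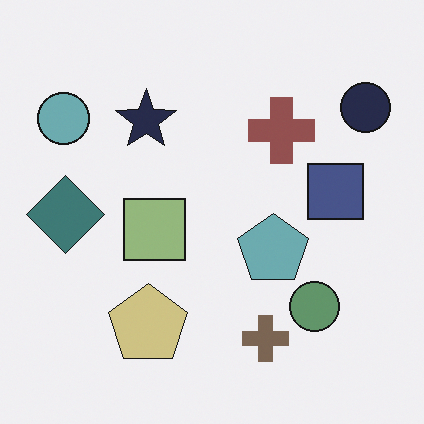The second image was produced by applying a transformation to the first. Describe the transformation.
It was heavily desaturated.

All colors are more muted and greyish — a global saturation change.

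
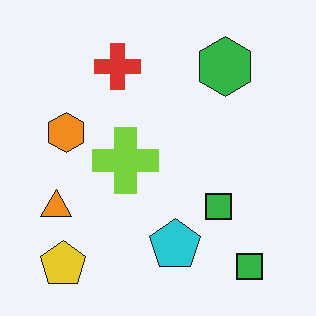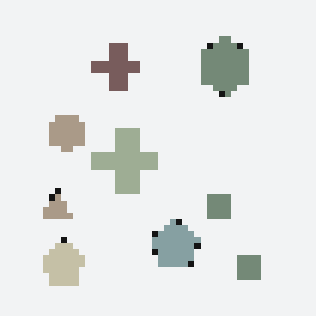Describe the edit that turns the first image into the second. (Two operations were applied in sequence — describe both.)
The image was heavily desaturated, then pixelated into visible square blocks.

All colors are more muted and greyish — a global saturation change. Shapes are reduced to large square blocks; fine edges and outlines are lost — a downscale-then-upscale (mosaic) effect.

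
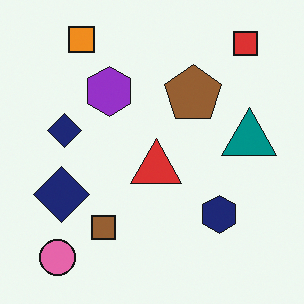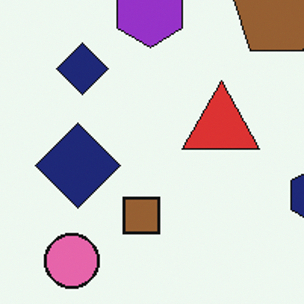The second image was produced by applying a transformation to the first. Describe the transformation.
The second image is the first cropped slightly and scaled back up.

The visible shapes are larger and the field of view is narrower; shapes near the original edges may be partly or wholly outside the frame — a crop-and-rescale.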